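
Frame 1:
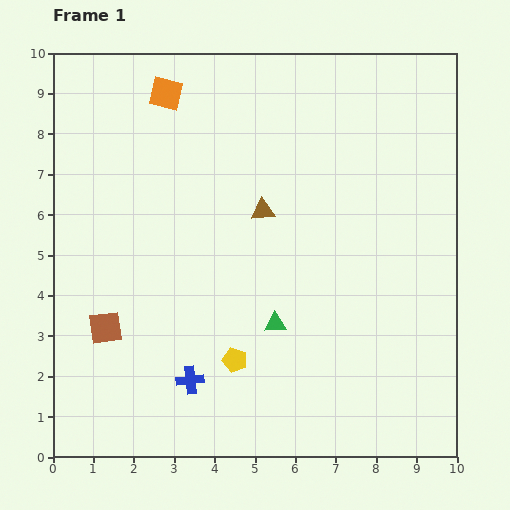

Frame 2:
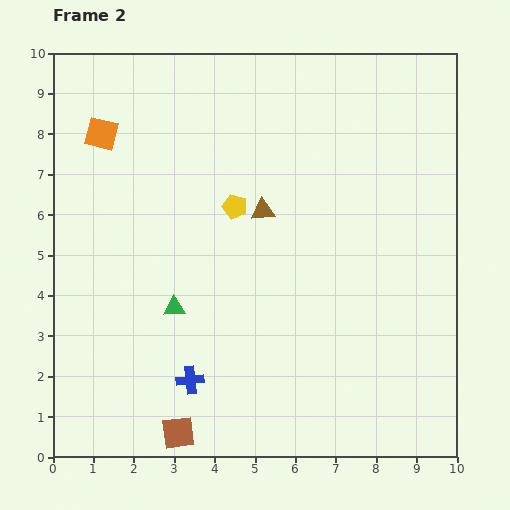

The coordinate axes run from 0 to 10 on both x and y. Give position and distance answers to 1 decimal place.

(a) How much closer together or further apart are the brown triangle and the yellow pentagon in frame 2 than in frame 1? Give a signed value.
-3.1

Distance in frame 1: 3.8. Distance in frame 2: 0.7.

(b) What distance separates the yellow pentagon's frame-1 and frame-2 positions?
3.8

The yellow pentagon moved from (4.5, 2.4) to (4.5, 6.2), a distance of √(0.0² + 3.8²) ≈ 3.8.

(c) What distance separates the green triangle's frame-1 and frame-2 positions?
2.5

The green triangle moved from (5.5, 3.3) to (3.0, 3.7), a distance of √(2.5² + 0.4²) ≈ 2.5.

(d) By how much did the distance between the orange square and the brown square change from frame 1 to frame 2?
+1.6

Distance in frame 1: 6.0. Distance in frame 2: 7.6.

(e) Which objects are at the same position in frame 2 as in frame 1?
the blue cross, the brown triangle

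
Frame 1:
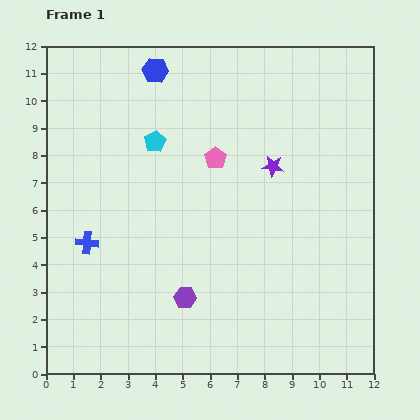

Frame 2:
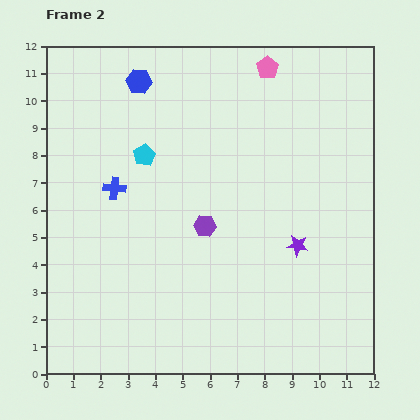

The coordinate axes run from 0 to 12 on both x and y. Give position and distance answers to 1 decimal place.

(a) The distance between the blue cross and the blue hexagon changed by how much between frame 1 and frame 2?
-2.8

Distance in frame 1: 6.8. Distance in frame 2: 4.0.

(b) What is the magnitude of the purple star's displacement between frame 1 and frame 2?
3.0

The purple star moved from (8.3, 7.6) to (9.2, 4.7), a distance of √(0.9² + 2.9²) ≈ 3.0.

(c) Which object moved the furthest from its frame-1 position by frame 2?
the pink pentagon

(moved 3.8; next 3.0)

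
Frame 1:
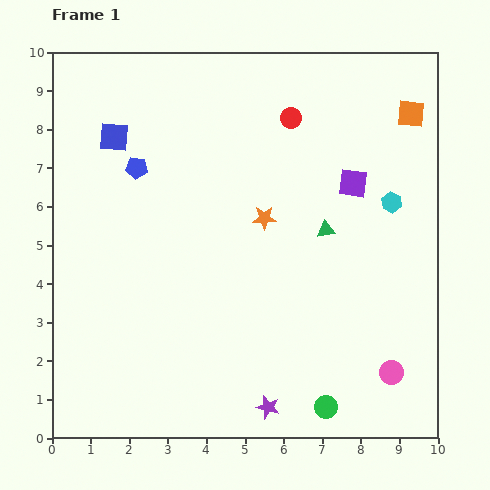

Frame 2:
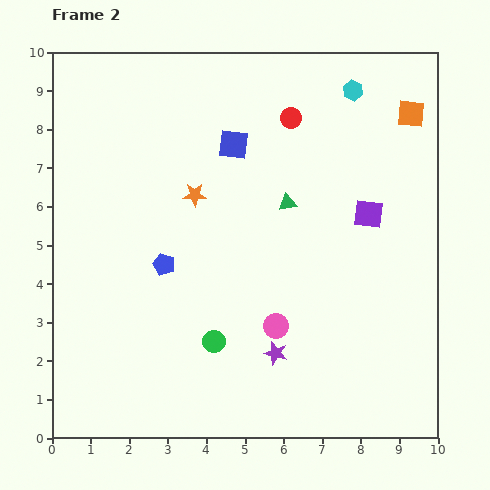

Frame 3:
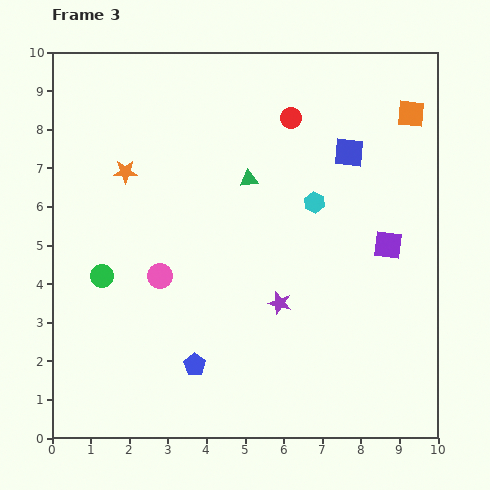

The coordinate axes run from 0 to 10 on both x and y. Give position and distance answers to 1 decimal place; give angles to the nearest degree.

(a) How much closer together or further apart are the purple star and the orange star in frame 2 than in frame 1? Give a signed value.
-0.3

Distance in frame 1: 4.9. Distance in frame 2: 4.6.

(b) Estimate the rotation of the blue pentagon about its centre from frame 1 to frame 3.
30° clockwise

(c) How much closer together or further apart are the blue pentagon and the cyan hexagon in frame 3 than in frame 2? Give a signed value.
-1.5

Distance in frame 2: 6.7. Distance in frame 3: 5.2.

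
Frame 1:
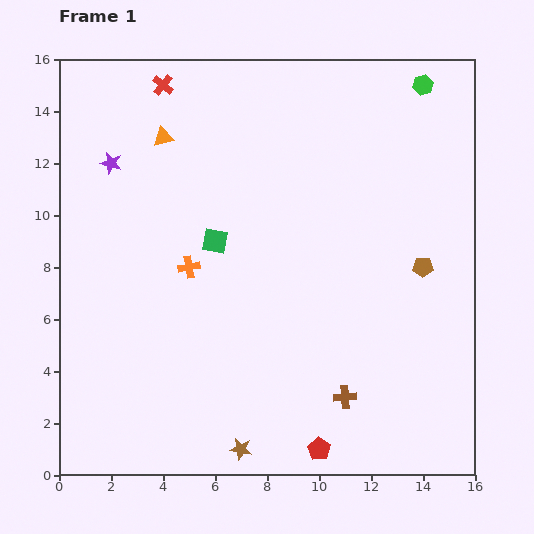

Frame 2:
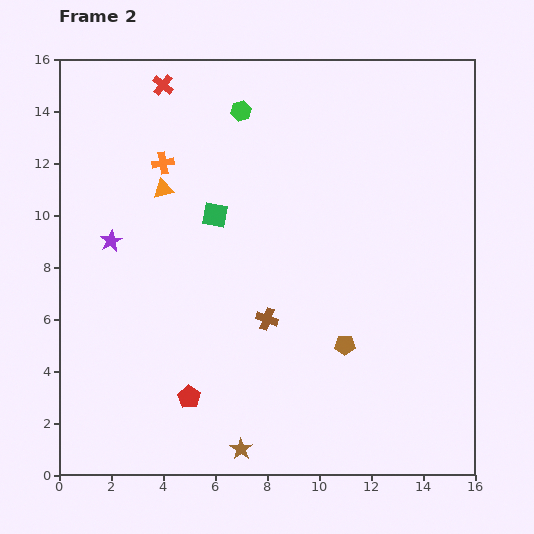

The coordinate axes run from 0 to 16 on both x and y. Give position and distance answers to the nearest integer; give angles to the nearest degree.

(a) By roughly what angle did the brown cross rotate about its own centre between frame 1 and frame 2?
24° clockwise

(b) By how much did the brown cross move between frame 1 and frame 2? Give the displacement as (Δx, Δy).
(-3, 3)

The brown cross was at (11, 3) in frame 1 and (8, 6) in frame 2.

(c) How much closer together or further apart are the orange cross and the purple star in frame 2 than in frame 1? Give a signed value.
-1

Distance in frame 1: 5. Distance in frame 2: 4.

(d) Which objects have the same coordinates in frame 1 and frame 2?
the brown star, the red cross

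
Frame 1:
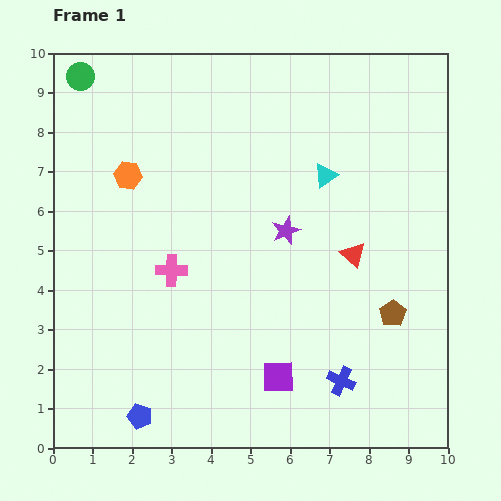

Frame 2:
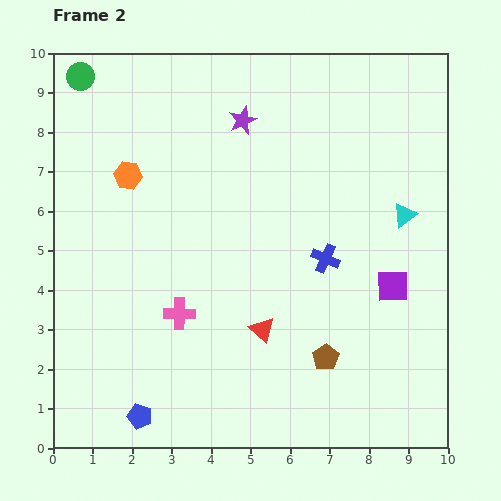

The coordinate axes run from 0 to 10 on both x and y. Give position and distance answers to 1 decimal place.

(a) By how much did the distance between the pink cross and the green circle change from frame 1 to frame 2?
+1.1

Distance in frame 1: 5.4. Distance in frame 2: 6.5.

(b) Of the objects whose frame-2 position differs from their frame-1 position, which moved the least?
the pink cross

(moved 1.1)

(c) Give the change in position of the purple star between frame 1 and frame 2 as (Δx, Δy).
(-1.1, 2.8)

The purple star was at (5.9, 5.5) in frame 1 and (4.8, 8.3) in frame 2.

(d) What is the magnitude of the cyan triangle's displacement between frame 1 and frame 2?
2.2

The cyan triangle moved from (6.9, 6.9) to (8.9, 5.9), a distance of √(2.0² + 1.0²) ≈ 2.2.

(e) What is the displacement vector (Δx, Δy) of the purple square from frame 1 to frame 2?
(2.9, 2.3)

The purple square was at (5.7, 1.8) in frame 1 and (8.6, 4.1) in frame 2.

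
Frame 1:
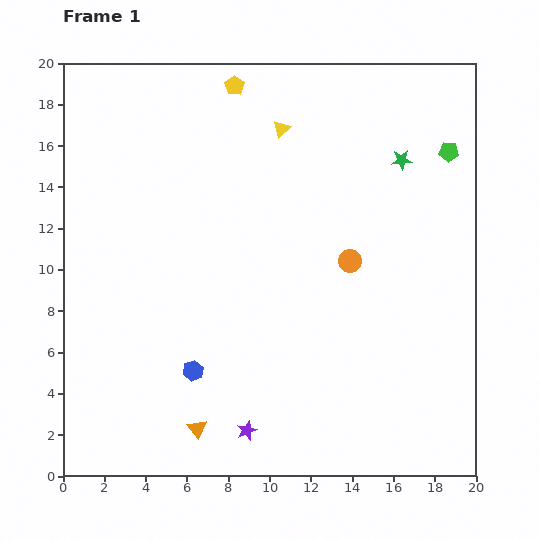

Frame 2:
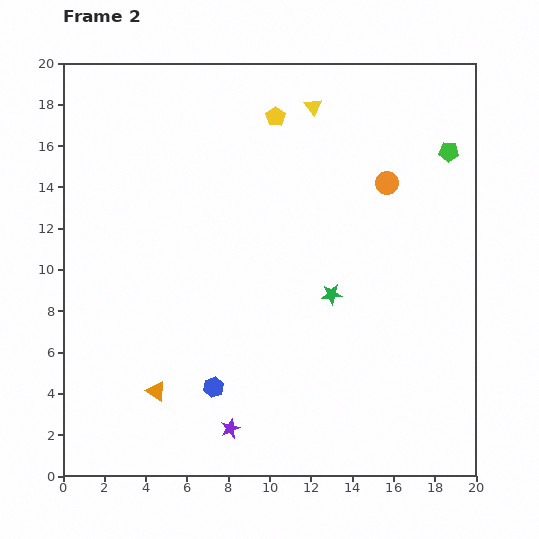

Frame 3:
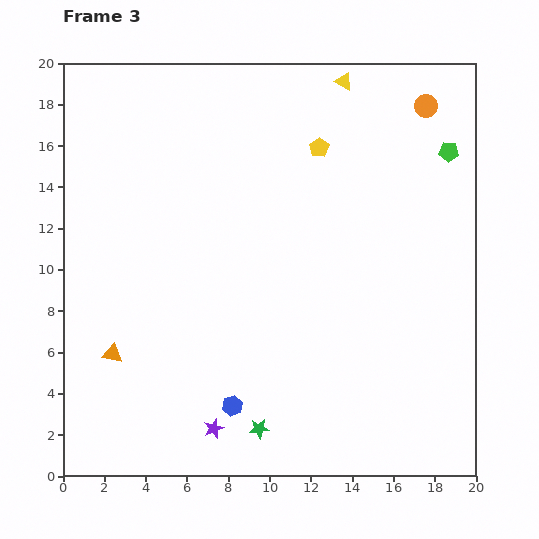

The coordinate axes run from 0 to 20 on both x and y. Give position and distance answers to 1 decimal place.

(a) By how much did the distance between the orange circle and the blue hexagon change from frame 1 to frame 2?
+3.7

Distance in frame 1: 9.3. Distance in frame 2: 13.0.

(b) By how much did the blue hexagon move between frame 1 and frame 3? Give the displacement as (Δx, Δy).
(1.9, -1.7)

The blue hexagon was at (6.3, 5.1) in frame 1 and (8.2, 3.4) in frame 3.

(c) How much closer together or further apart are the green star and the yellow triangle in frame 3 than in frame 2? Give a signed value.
+8.2

Distance in frame 2: 9.1. Distance in frame 3: 17.3.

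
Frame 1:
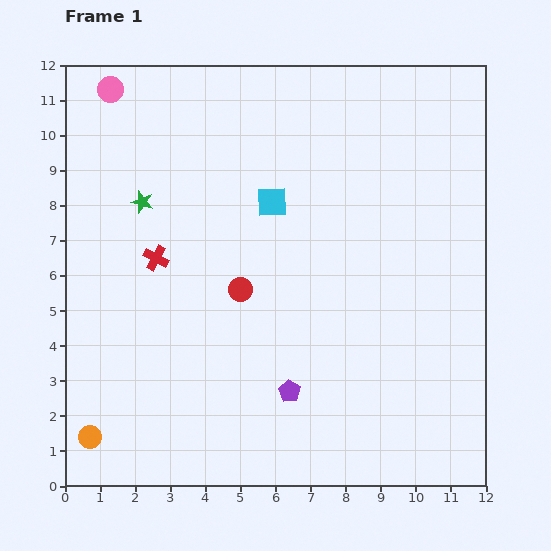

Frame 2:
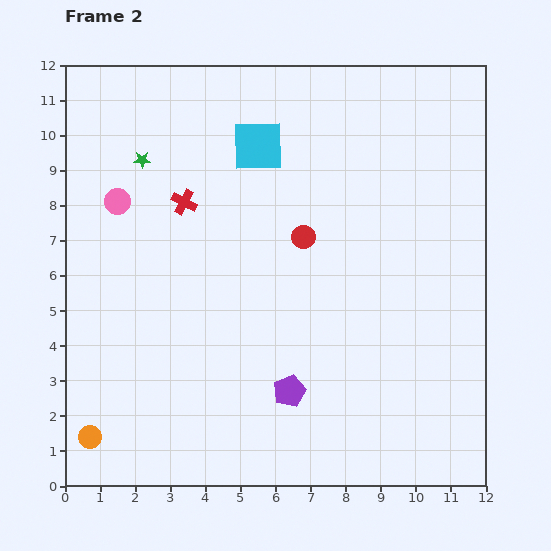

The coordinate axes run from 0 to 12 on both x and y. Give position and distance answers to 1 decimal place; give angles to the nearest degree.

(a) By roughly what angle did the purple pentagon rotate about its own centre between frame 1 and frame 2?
16° clockwise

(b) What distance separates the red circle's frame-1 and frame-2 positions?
2.3

The red circle moved from (5.0, 5.6) to (6.8, 7.1), a distance of √(1.8² + 1.5²) ≈ 2.3.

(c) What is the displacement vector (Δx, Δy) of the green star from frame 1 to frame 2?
(0.0, 1.2)

The green star was at (2.2, 8.1) in frame 1 and (2.2, 9.3) in frame 2.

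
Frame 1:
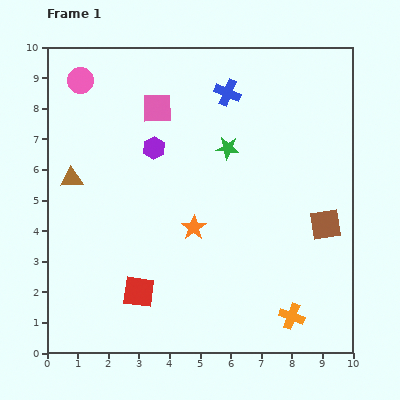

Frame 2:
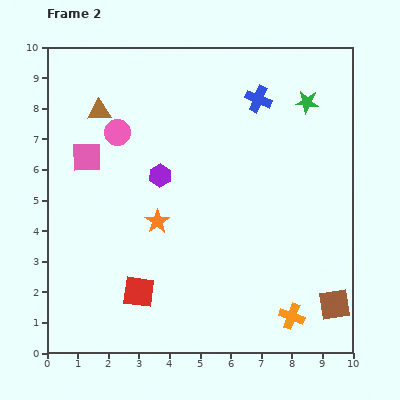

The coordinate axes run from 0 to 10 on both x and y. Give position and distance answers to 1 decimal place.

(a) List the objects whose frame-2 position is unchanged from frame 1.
the red square, the orange cross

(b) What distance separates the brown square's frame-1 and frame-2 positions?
2.6

The brown square moved from (9.1, 4.2) to (9.4, 1.6), a distance of √(0.3² + 2.6²) ≈ 2.6.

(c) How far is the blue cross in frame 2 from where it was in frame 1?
1.0

The blue cross moved from (5.9, 8.5) to (6.9, 8.3), a distance of √(1.0² + 0.2²) ≈ 1.0.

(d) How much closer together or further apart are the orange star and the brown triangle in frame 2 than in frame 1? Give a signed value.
-0.2

Distance in frame 1: 4.3. Distance in frame 2: 4.1.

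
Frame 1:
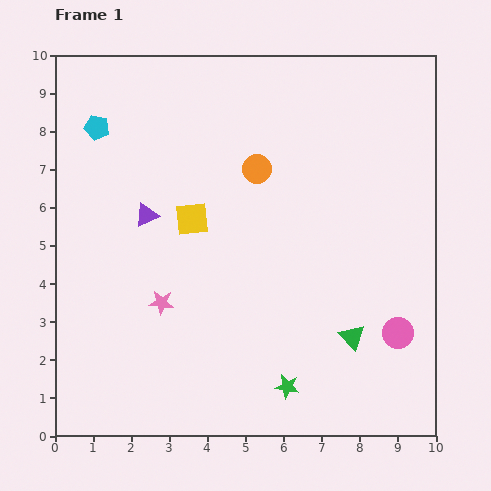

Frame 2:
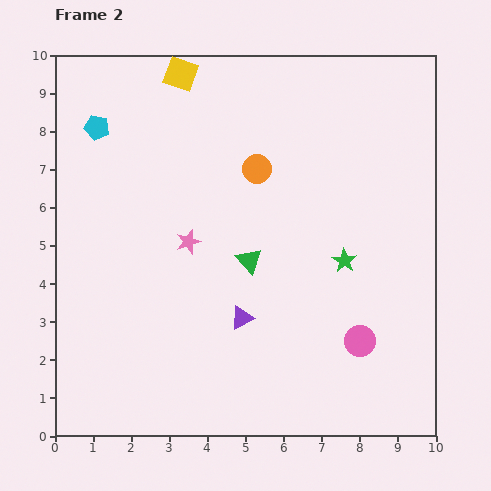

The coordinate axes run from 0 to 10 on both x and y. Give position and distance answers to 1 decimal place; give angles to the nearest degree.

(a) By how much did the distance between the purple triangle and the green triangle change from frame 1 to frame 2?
-4.8

Distance in frame 1: 6.3. Distance in frame 2: 1.5.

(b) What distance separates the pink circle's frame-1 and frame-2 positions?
1.0

The pink circle moved from (9.0, 2.7) to (8.0, 2.5), a distance of √(1.0² + 0.2²) ≈ 1.0.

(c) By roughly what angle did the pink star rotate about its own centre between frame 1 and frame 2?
24° counter-clockwise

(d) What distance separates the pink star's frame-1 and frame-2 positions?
1.7

The pink star moved from (2.8, 3.5) to (3.5, 5.1), a distance of √(0.7² + 1.6²) ≈ 1.7.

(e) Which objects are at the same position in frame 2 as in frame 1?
the orange circle, the cyan pentagon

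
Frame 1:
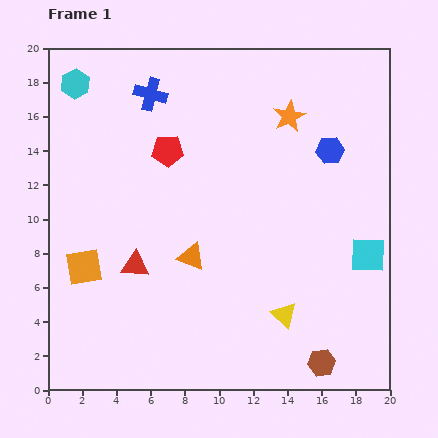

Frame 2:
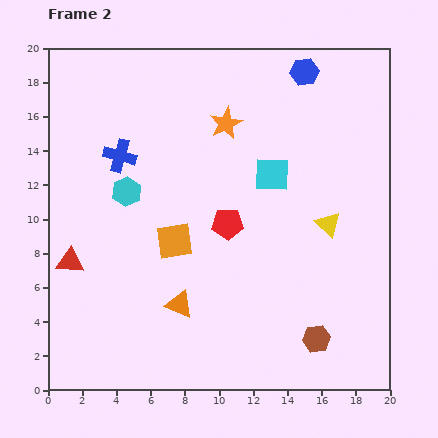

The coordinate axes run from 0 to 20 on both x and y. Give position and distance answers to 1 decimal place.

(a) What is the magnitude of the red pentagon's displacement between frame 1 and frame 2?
5.5

The red pentagon moved from (7.0, 14.0) to (10.5, 9.7), a distance of √(3.5² + 4.3²) ≈ 5.5.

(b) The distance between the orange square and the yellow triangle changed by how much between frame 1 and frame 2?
-2.9

Distance in frame 1: 12.0. Distance in frame 2: 9.1.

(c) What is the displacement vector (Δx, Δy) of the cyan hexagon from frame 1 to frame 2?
(3.0, -6.3)

The cyan hexagon was at (1.6, 17.9) in frame 1 and (4.6, 11.6) in frame 2.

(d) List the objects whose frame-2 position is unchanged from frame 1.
none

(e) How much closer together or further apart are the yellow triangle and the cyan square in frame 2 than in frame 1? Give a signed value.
-1.6

Distance in frame 1: 6.0. Distance in frame 2: 4.4.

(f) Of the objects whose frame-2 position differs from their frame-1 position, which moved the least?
the brown hexagon

(moved 1.4)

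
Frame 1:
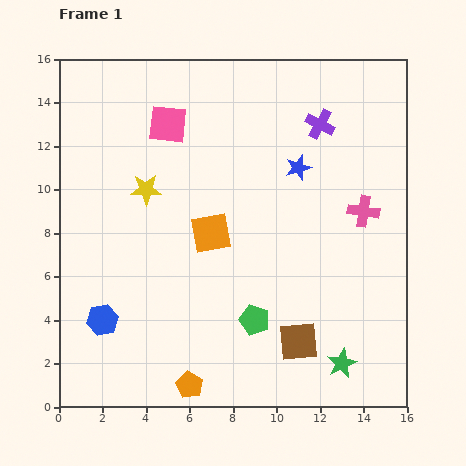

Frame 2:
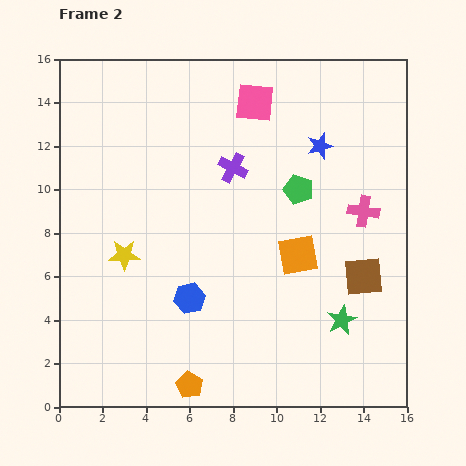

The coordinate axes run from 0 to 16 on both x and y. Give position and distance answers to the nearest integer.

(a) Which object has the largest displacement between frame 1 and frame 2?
the green pentagon

(moved 6; next 4)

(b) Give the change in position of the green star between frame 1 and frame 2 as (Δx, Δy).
(0, 2)

The green star was at (13, 2) in frame 1 and (13, 4) in frame 2.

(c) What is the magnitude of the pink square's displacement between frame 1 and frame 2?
4

The pink square moved from (5, 13) to (9, 14), a distance of √(4² + 1²) ≈ 4.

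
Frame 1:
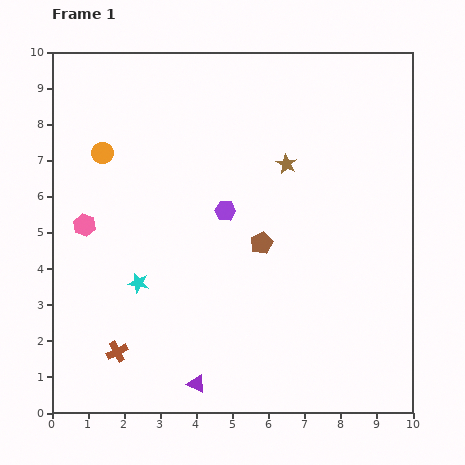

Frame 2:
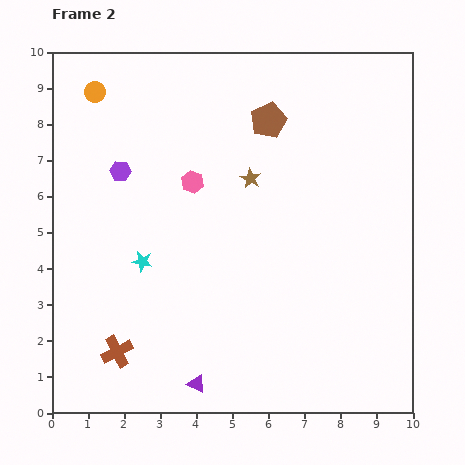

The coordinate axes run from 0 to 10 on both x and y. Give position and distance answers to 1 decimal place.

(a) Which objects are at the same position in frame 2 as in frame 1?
the brown cross, the purple triangle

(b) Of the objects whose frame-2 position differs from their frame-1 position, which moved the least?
the cyan star

(moved 0.6)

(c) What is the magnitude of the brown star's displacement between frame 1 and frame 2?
1.1

The brown star moved from (6.5, 6.9) to (5.5, 6.5), a distance of √(1.0² + 0.4²) ≈ 1.1.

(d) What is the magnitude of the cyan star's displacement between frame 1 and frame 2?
0.6

The cyan star moved from (2.4, 3.6) to (2.5, 4.2), a distance of √(0.1² + 0.6²) ≈ 0.6.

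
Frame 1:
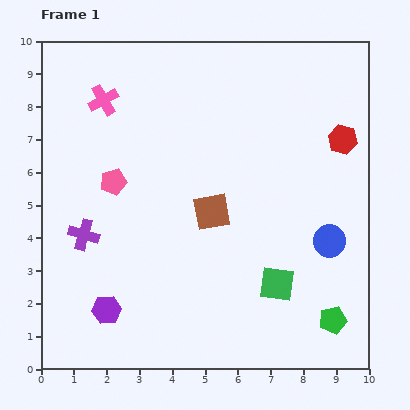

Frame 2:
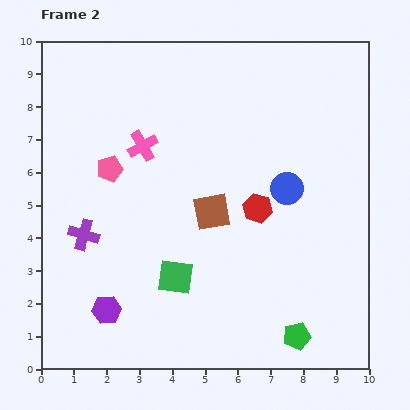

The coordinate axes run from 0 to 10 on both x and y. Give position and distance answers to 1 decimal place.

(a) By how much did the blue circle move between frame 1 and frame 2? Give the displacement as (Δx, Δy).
(-1.3, 1.6)

The blue circle was at (8.8, 3.9) in frame 1 and (7.5, 5.5) in frame 2.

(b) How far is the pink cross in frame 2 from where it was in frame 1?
1.8

The pink cross moved from (1.9, 8.2) to (3.1, 6.8), a distance of √(1.2² + 1.4²) ≈ 1.8.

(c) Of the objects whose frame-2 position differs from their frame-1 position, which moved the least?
the pink pentagon

(moved 0.4)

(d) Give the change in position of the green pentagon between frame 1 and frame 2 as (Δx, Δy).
(-1.1, -0.5)

The green pentagon was at (8.9, 1.5) in frame 1 and (7.8, 1.0) in frame 2.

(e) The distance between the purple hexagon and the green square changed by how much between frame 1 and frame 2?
-3.0

Distance in frame 1: 5.3. Distance in frame 2: 2.3.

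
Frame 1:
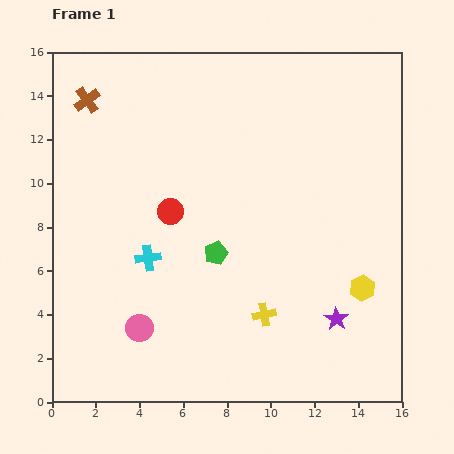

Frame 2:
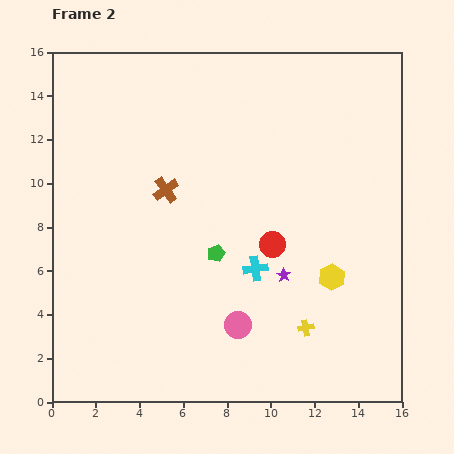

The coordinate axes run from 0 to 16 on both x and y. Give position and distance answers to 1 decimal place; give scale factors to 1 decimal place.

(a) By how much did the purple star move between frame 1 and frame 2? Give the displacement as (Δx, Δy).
(-2.4, 2.0)

The purple star was at (13.0, 3.8) in frame 1 and (10.6, 5.8) in frame 2.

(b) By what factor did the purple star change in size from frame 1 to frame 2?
0.6×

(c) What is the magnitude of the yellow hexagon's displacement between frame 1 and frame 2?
1.5

The yellow hexagon moved from (14.2, 5.2) to (12.8, 5.7), a distance of √(1.4² + 0.5²) ≈ 1.5.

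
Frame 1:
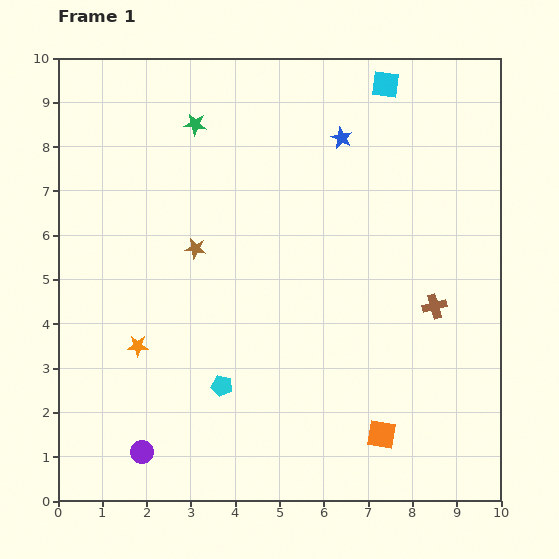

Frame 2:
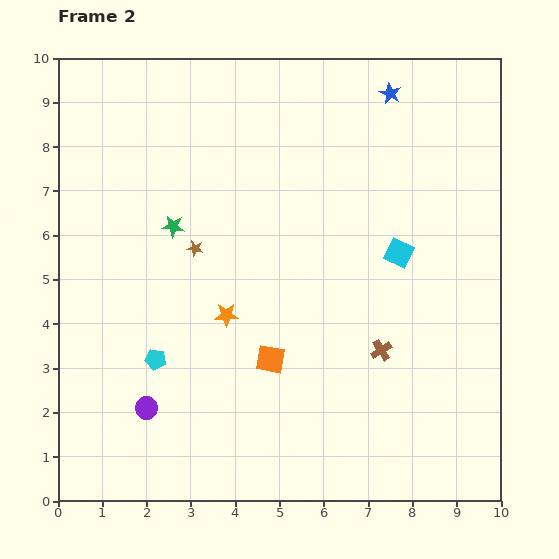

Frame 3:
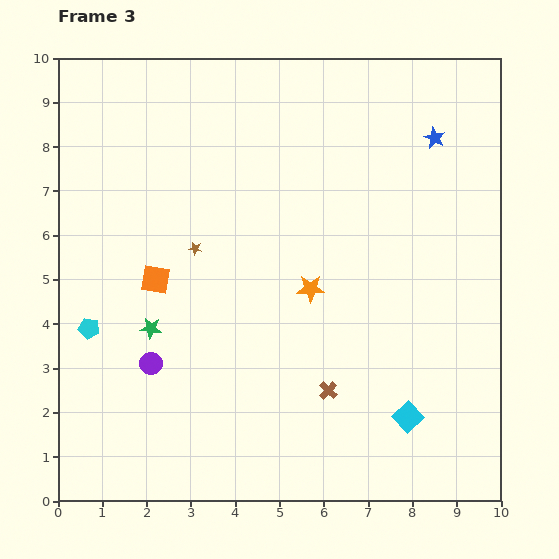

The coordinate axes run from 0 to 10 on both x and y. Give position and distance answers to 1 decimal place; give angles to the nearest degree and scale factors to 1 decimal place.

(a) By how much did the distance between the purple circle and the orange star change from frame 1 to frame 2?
+0.4

Distance in frame 1: 2.4. Distance in frame 2: 2.8.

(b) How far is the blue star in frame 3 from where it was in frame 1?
2.1

The blue star moved from (6.4, 8.2) to (8.5, 8.2), a distance of √(2.1² + 0.0²) ≈ 2.1.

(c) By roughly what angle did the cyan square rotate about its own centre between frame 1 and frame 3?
39° clockwise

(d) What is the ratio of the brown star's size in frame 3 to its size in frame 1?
0.6×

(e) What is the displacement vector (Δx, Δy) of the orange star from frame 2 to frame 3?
(1.9, 0.6)

The orange star was at (3.8, 4.2) in frame 2 and (5.7, 4.8) in frame 3.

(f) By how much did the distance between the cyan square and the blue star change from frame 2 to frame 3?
+2.7

Distance in frame 2: 3.6. Distance in frame 3: 6.3.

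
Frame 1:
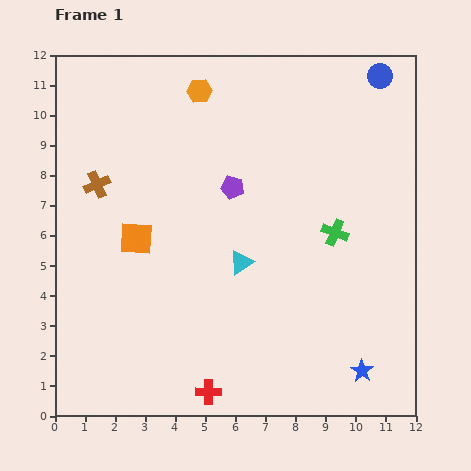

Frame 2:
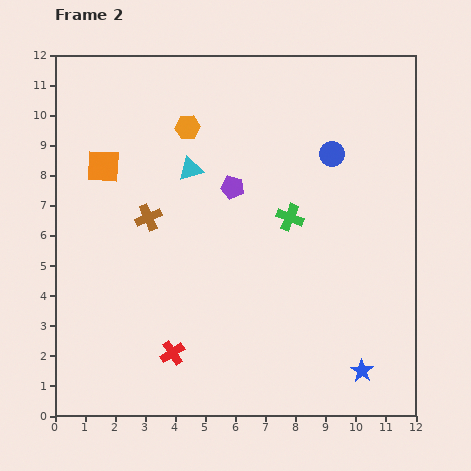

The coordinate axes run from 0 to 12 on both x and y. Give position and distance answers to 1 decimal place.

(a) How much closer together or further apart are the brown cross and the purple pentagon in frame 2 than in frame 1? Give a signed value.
-1.5

Distance in frame 1: 4.5. Distance in frame 2: 3.0.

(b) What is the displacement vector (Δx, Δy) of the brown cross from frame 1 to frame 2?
(1.7, -1.1)

The brown cross was at (1.4, 7.7) in frame 1 and (3.1, 6.6) in frame 2.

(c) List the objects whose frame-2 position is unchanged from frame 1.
the blue star, the purple pentagon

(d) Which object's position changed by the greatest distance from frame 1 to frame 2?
the cyan triangle

(moved 3.5; next 3.1)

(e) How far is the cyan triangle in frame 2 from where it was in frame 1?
3.5

The cyan triangle moved from (6.2, 5.1) to (4.5, 8.2), a distance of √(1.7² + 3.1²) ≈ 3.5.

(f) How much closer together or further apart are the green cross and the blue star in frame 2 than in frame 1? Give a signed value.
+0.9

Distance in frame 1: 4.7. Distance in frame 2: 5.6.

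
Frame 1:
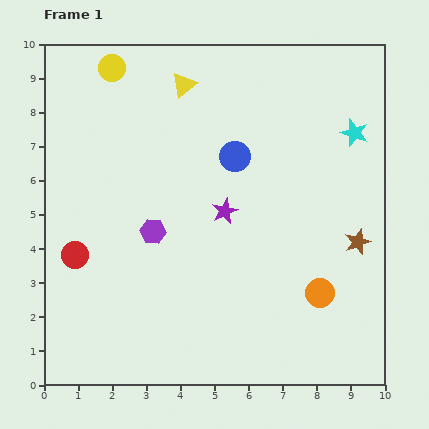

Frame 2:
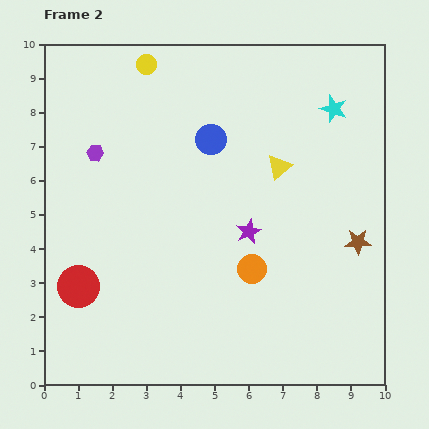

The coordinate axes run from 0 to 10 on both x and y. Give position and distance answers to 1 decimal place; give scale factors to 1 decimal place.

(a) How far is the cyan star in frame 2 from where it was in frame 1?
0.9

The cyan star moved from (9.1, 7.4) to (8.5, 8.1), a distance of √(0.6² + 0.7²) ≈ 0.9.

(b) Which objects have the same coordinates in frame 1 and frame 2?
the brown star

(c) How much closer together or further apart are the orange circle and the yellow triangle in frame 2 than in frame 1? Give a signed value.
-4.2

Distance in frame 1: 7.3. Distance in frame 2: 3.1.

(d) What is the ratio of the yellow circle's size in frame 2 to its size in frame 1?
0.8×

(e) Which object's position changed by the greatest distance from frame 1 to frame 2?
the yellow triangle

(moved 3.7; next 2.9)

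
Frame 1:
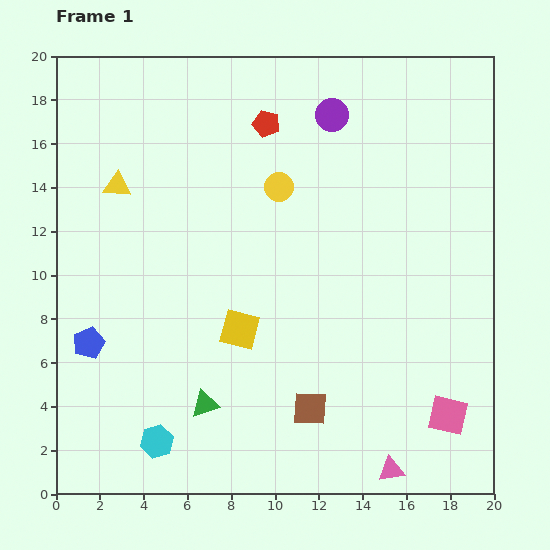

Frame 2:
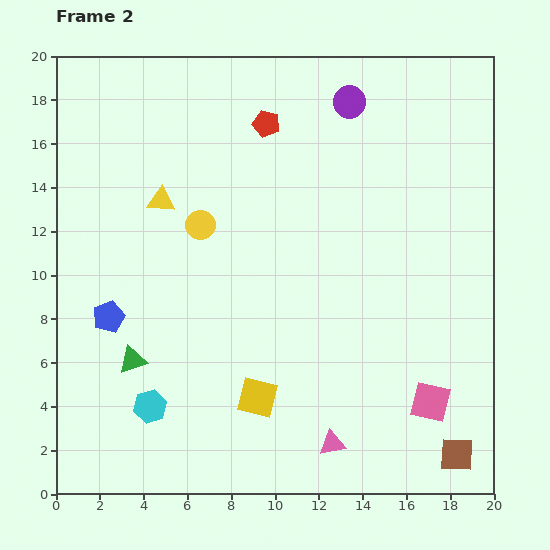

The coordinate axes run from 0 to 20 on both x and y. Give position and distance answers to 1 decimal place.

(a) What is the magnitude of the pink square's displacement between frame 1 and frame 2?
1.0

The pink square moved from (17.9, 3.6) to (17.1, 4.2), a distance of √(0.8² + 0.6²) ≈ 1.0.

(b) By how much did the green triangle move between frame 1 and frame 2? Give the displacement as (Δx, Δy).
(-3.3, 2.0)

The green triangle was at (6.8, 4.1) in frame 1 and (3.5, 6.1) in frame 2.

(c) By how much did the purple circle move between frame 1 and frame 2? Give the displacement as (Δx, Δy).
(0.8, 0.6)

The purple circle was at (12.6, 17.3) in frame 1 and (13.4, 17.9) in frame 2.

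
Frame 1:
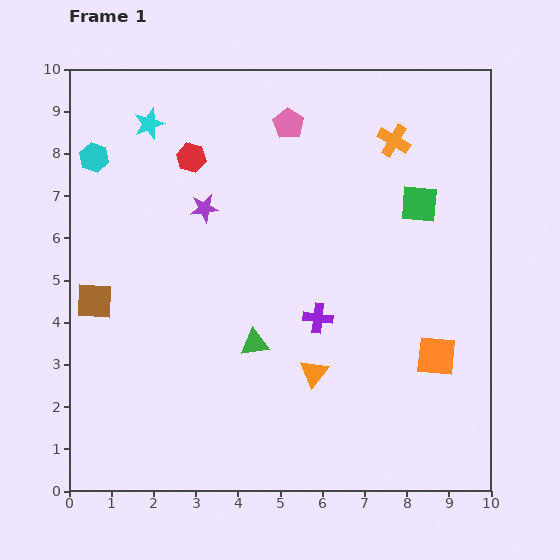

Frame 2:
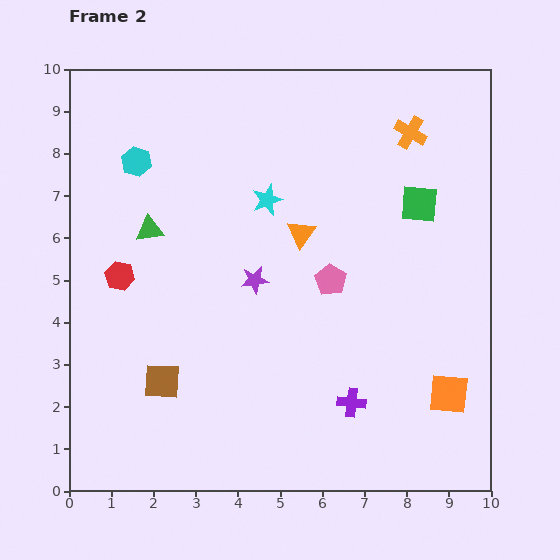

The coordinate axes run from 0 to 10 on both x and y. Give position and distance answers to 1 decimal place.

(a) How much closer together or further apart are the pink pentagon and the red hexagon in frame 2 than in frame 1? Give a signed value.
+2.6

Distance in frame 1: 2.4. Distance in frame 2: 5.0.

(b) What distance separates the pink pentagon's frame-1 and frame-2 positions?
3.8

The pink pentagon moved from (5.2, 8.7) to (6.2, 5.0), a distance of √(1.0² + 3.7²) ≈ 3.8.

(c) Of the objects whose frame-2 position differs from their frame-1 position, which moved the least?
the orange cross

(moved 0.4)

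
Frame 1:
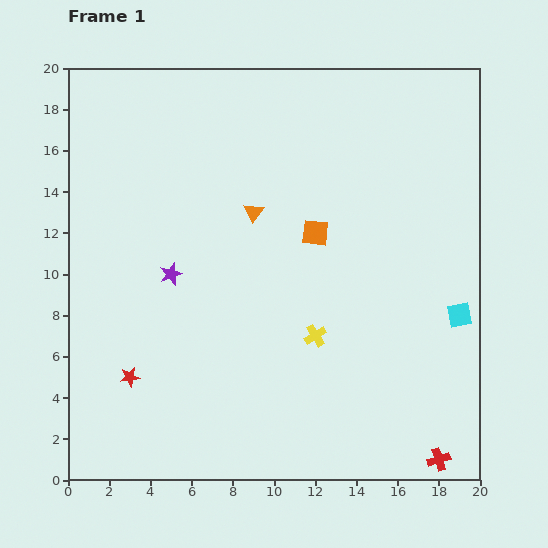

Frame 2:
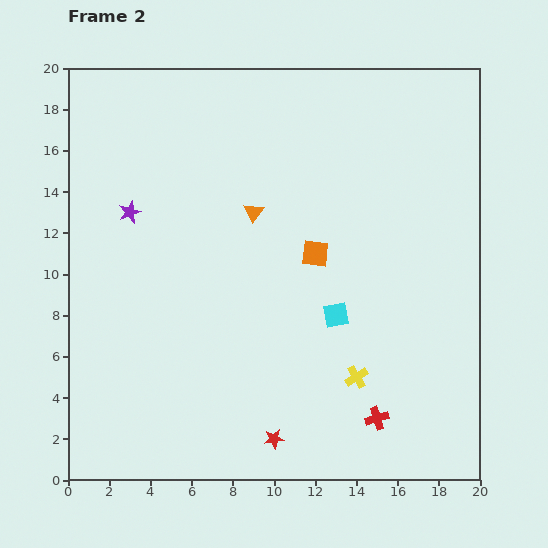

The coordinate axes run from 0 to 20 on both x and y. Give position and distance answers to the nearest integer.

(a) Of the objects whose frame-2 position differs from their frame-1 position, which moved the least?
the orange square

(moved 1)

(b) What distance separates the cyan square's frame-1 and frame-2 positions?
6

The cyan square moved from (19, 8) to (13, 8), a distance of √(6² + 0²) ≈ 6.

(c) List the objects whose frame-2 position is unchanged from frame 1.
the orange triangle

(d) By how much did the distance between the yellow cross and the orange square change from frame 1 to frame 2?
+1

Distance in frame 1: 5. Distance in frame 2: 6.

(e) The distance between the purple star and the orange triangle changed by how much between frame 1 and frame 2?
+1

Distance in frame 1: 5. Distance in frame 2: 6.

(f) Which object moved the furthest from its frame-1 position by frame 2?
the red star

(moved 8; next 6)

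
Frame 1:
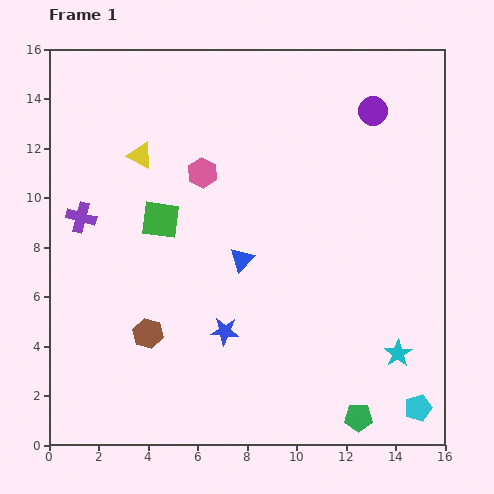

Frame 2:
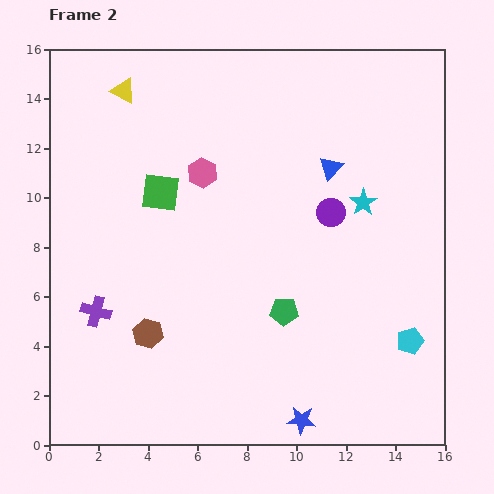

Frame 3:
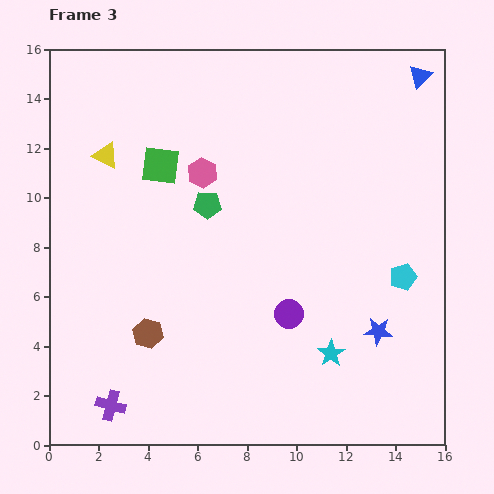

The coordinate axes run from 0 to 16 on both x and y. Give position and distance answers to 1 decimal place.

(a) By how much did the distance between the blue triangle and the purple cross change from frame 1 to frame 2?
+4.4

Distance in frame 1: 6.7. Distance in frame 2: 11.1.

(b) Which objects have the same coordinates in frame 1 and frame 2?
the pink hexagon, the brown hexagon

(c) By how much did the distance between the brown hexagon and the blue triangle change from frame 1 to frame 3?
+10.3

Distance in frame 1: 4.8. Distance in frame 3: 15.1.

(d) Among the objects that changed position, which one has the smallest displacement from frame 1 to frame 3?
the yellow triangle

(moved 1.4)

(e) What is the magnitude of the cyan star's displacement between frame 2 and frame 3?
6.2

The cyan star moved from (12.7, 9.8) to (11.4, 3.7), a distance of √(1.3² + 6.1²) ≈ 6.2.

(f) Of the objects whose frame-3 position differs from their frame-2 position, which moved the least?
the green square

(moved 1.1)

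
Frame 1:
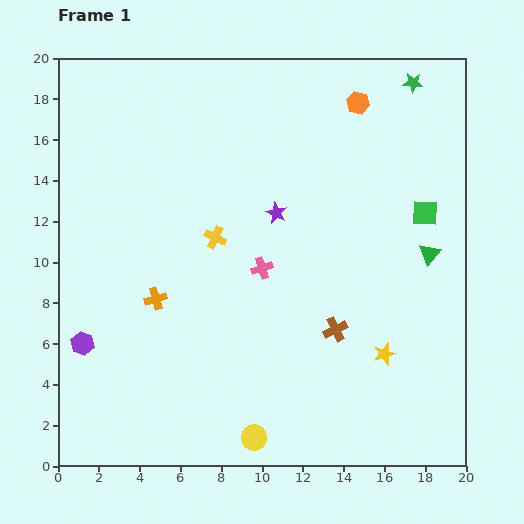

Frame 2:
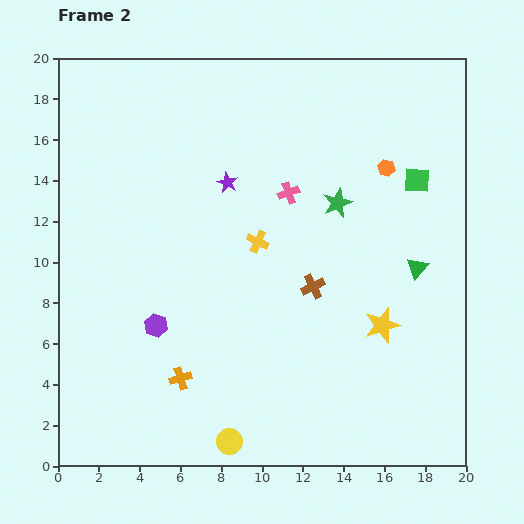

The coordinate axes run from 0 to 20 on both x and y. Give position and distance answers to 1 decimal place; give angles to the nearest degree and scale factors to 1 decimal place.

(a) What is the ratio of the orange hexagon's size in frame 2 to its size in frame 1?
0.8×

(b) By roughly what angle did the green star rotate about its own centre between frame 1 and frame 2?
28° counter-clockwise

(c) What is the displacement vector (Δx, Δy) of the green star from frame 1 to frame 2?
(-3.7, -5.9)

The green star was at (17.4, 18.8) in frame 1 and (13.7, 12.9) in frame 2.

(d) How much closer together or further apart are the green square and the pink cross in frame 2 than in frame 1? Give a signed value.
-2.1

Distance in frame 1: 8.4. Distance in frame 2: 6.3.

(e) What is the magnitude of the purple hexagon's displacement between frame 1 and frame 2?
3.7

The purple hexagon moved from (1.2, 6.0) to (4.8, 6.9), a distance of √(3.6² + 0.9²) ≈ 3.7.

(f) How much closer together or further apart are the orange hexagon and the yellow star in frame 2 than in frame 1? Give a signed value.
-4.7

Distance in frame 1: 12.4. Distance in frame 2: 7.7.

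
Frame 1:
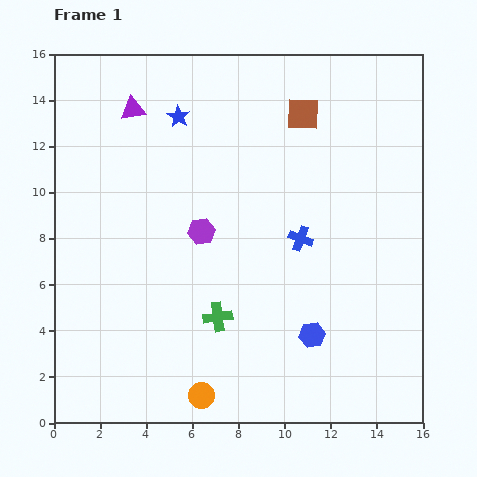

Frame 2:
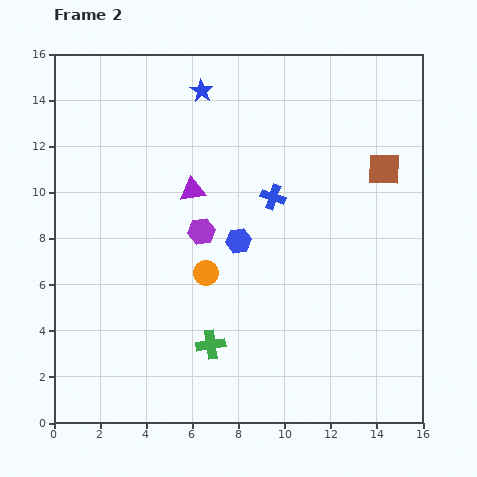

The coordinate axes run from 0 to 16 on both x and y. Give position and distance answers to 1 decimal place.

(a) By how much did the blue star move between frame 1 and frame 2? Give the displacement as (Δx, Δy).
(1.0, 1.1)

The blue star was at (5.4, 13.3) in frame 1 and (6.4, 14.4) in frame 2.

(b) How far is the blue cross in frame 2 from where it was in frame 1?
2.2

The blue cross moved from (10.7, 8.0) to (9.5, 9.8), a distance of √(1.2² + 1.8²) ≈ 2.2.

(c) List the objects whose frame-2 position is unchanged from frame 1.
the purple hexagon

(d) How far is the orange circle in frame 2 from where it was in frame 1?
5.3

The orange circle moved from (6.4, 1.2) to (6.6, 6.5), a distance of √(0.2² + 5.3²) ≈ 5.3.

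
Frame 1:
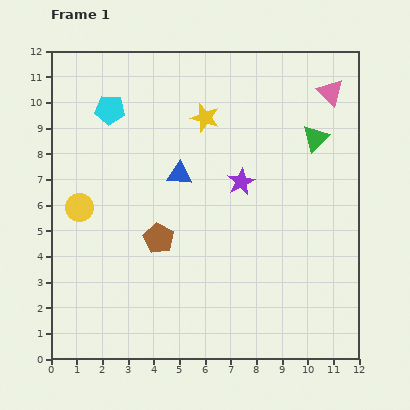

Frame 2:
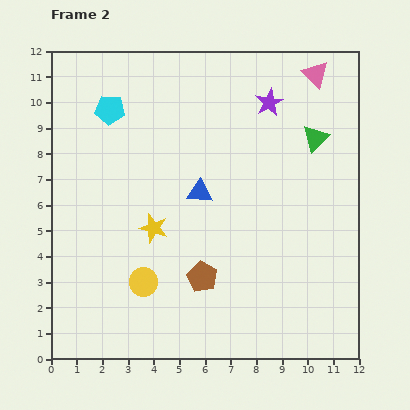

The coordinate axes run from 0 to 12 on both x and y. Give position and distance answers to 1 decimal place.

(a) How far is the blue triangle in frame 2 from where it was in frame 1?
1.1

The blue triangle moved from (5.0, 7.2) to (5.8, 6.5), a distance of √(0.8² + 0.7²) ≈ 1.1.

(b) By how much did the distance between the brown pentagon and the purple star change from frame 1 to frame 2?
+3.4

Distance in frame 1: 3.9. Distance in frame 2: 7.3.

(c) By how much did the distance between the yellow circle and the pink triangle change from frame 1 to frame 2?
-0.3

Distance in frame 1: 10.8. Distance in frame 2: 10.5.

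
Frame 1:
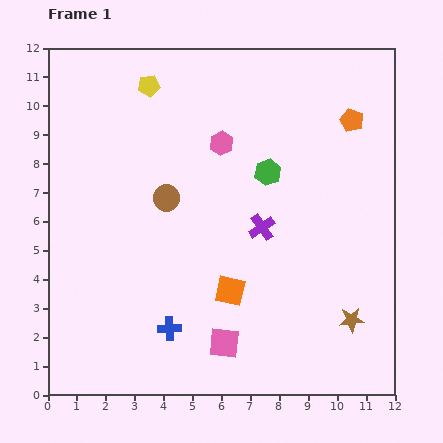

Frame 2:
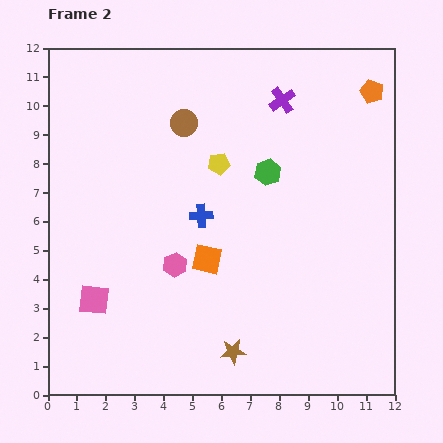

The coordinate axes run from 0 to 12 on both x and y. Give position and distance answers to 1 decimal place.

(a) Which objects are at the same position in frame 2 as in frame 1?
the green hexagon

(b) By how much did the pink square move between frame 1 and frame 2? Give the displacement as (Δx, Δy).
(-4.5, 1.5)

The pink square was at (6.1, 1.8) in frame 1 and (1.6, 3.3) in frame 2.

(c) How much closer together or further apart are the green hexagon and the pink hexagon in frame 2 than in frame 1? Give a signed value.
+2.6

Distance in frame 1: 1.9. Distance in frame 2: 4.5.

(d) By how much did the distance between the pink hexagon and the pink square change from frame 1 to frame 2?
-3.9

Distance in frame 1: 6.9. Distance in frame 2: 3.0.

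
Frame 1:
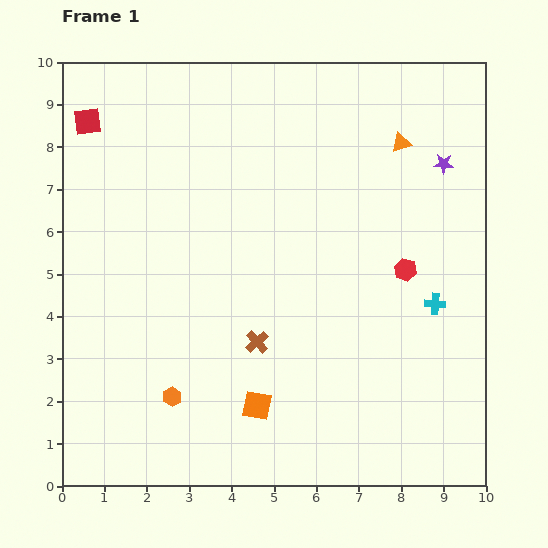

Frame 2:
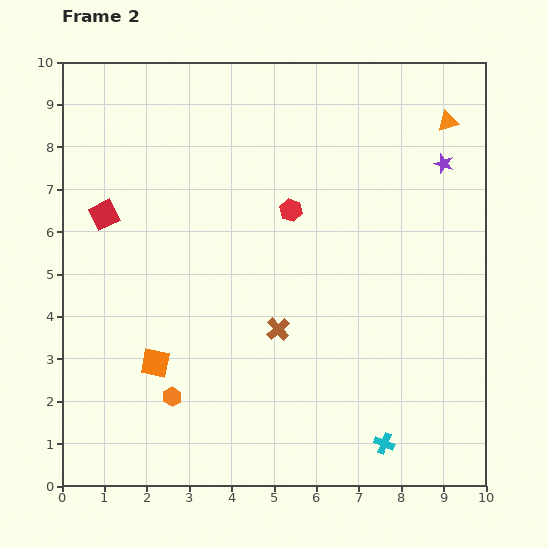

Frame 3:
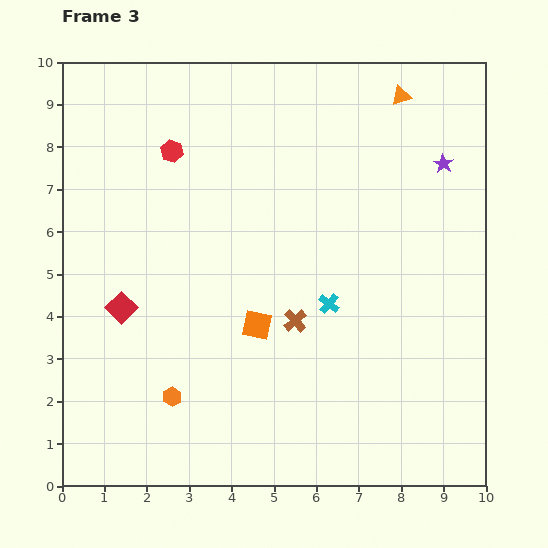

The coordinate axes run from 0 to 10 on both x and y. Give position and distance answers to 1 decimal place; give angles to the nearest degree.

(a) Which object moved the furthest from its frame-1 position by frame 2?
the cyan cross

(moved 3.5; next 3.0)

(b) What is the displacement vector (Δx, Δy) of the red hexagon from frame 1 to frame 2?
(-2.7, 1.4)

The red hexagon was at (8.1, 5.1) in frame 1 and (5.4, 6.5) in frame 2.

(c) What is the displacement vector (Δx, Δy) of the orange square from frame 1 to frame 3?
(0.0, 1.9)

The orange square was at (4.6, 1.9) in frame 1 and (4.6, 3.8) in frame 3.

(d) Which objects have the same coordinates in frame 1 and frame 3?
the orange hexagon, the purple star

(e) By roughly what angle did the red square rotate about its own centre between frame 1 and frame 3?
38° counter-clockwise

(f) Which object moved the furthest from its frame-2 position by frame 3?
the cyan cross

(moved 3.5; next 3.1)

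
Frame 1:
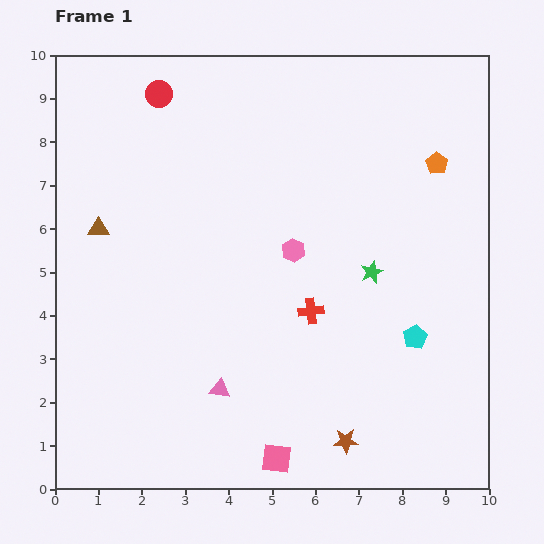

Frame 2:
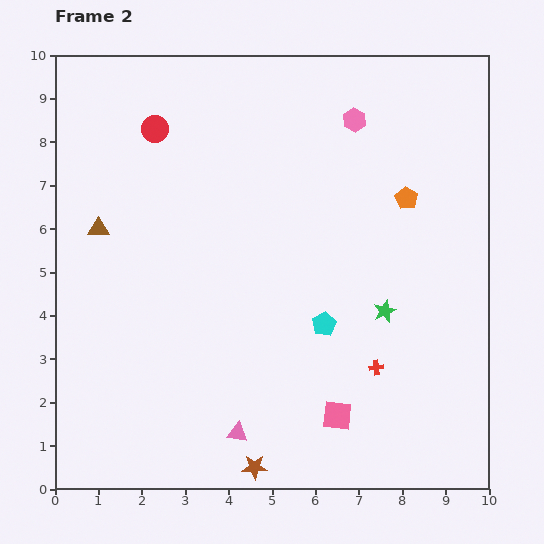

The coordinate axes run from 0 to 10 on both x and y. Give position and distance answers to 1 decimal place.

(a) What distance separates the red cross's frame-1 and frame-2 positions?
2.0

The red cross moved from (5.9, 4.1) to (7.4, 2.8), a distance of √(1.5² + 1.3²) ≈ 2.0.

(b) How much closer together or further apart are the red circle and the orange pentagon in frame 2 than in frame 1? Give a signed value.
-0.6

Distance in frame 1: 6.6. Distance in frame 2: 6.0.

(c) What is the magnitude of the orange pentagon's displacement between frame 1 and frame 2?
1.1

The orange pentagon moved from (8.8, 7.5) to (8.1, 6.7), a distance of √(0.7² + 0.8²) ≈ 1.1.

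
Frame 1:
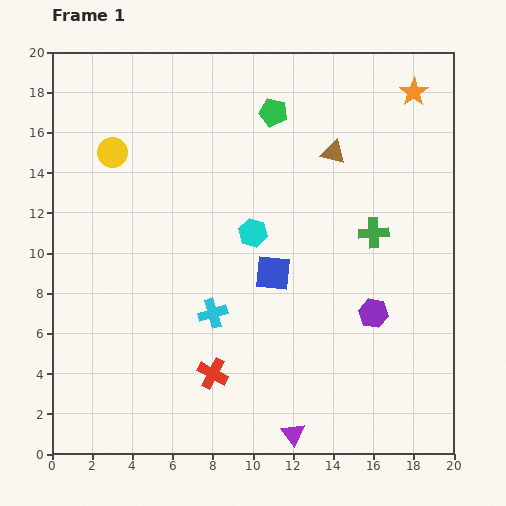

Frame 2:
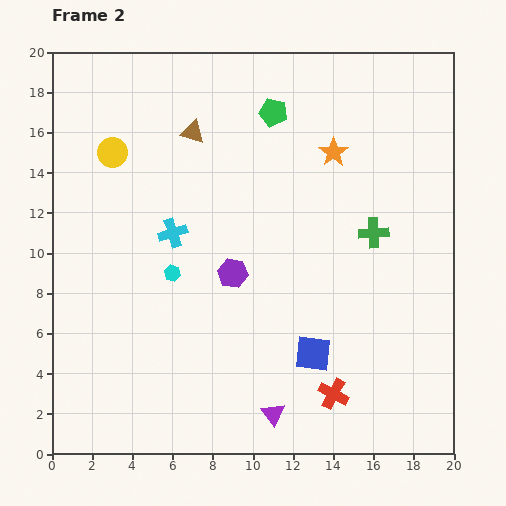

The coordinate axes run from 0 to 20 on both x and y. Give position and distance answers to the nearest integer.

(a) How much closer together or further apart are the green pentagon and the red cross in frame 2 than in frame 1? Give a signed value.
+1

Distance in frame 1: 13. Distance in frame 2: 14.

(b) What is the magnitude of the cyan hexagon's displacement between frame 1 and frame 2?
4

The cyan hexagon moved from (10, 11) to (6, 9), a distance of √(4² + 2²) ≈ 4.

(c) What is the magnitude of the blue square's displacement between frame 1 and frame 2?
4

The blue square moved from (11, 9) to (13, 5), a distance of √(2² + 4²) ≈ 4.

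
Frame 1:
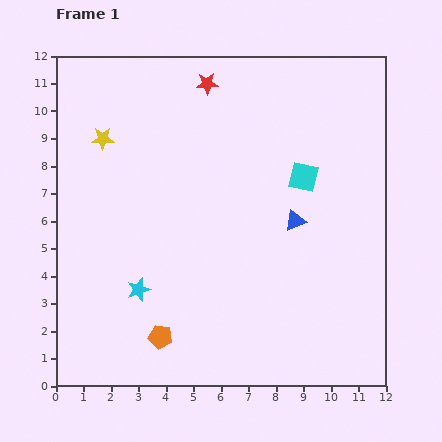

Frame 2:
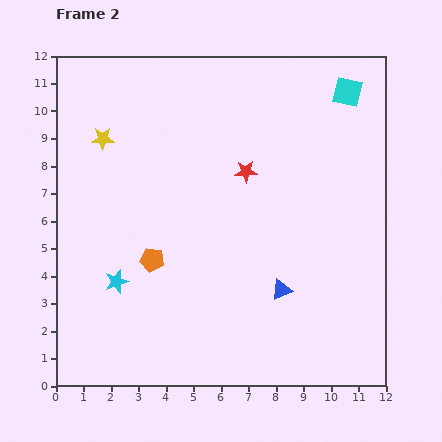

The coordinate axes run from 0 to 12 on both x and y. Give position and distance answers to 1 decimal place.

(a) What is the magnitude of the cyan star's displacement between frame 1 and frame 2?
0.9

The cyan star moved from (3.0, 3.5) to (2.2, 3.8), a distance of √(0.8² + 0.3²) ≈ 0.9.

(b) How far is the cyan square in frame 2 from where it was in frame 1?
3.5

The cyan square moved from (9.0, 7.6) to (10.6, 10.7), a distance of √(1.6² + 3.1²) ≈ 3.5.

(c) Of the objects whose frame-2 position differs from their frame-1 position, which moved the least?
the cyan star

(moved 0.9)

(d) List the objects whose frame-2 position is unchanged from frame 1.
the yellow star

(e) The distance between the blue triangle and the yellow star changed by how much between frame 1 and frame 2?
+0.9

Distance in frame 1: 7.6. Distance in frame 2: 8.5.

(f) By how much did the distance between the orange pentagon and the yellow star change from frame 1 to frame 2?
-2.7

Distance in frame 1: 7.5. Distance in frame 2: 4.8.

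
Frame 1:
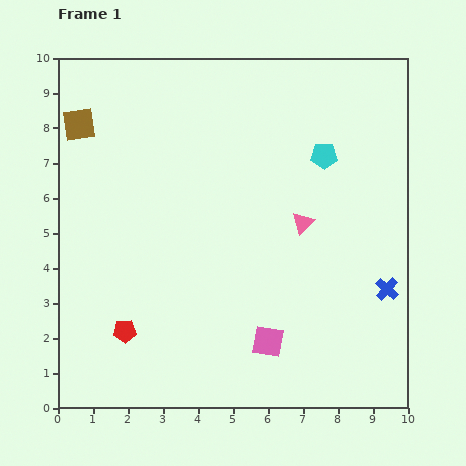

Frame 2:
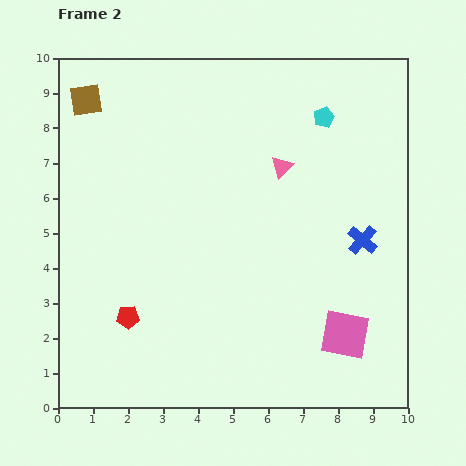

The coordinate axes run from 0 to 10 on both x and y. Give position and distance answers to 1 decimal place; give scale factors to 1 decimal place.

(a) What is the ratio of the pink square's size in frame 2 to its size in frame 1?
1.5×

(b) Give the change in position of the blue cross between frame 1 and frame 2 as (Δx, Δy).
(-0.7, 1.4)

The blue cross was at (9.4, 3.4) in frame 1 and (8.7, 4.8) in frame 2.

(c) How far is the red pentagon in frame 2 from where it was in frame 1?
0.4

The red pentagon moved from (1.9, 2.2) to (2.0, 2.6), a distance of √(0.1² + 0.4²) ≈ 0.4.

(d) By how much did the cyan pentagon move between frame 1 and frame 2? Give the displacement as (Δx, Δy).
(0.0, 1.1)

The cyan pentagon was at (7.6, 7.2) in frame 1 and (7.6, 8.3) in frame 2.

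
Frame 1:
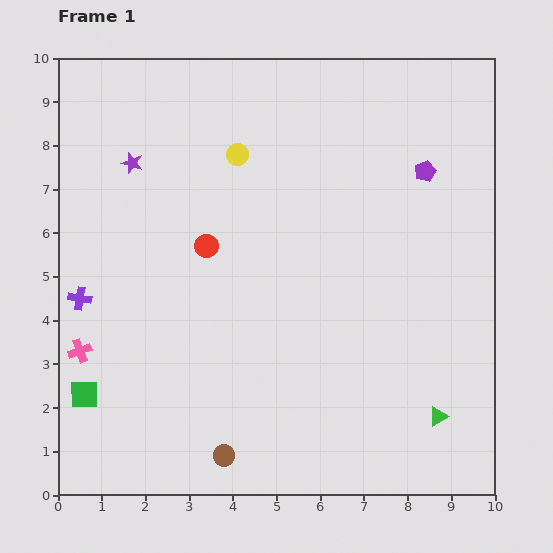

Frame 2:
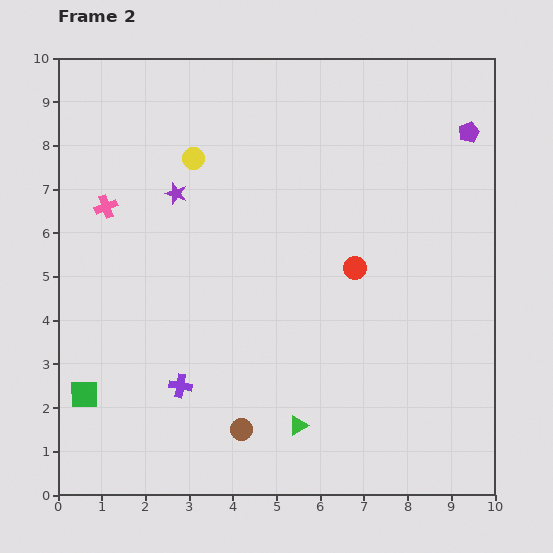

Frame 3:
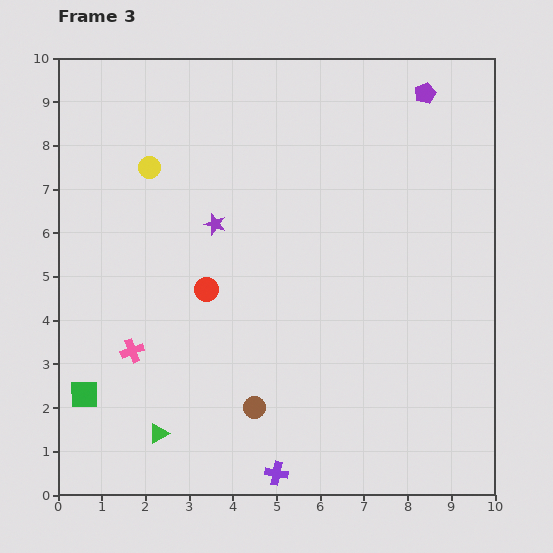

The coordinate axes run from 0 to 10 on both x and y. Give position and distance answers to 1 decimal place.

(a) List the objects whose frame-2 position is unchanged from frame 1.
the green square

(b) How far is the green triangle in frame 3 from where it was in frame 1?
6.4

The green triangle moved from (8.7, 1.8) to (2.3, 1.4), a distance of √(6.4² + 0.4²) ≈ 6.4.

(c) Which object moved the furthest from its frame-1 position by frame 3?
the green triangle

(moved 6.4; next 6.0)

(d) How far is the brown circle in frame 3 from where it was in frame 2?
0.6

The brown circle moved from (4.2, 1.5) to (4.5, 2.0), a distance of √(0.3² + 0.5²) ≈ 0.6.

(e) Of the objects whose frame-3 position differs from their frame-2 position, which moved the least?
the brown circle

(moved 0.6)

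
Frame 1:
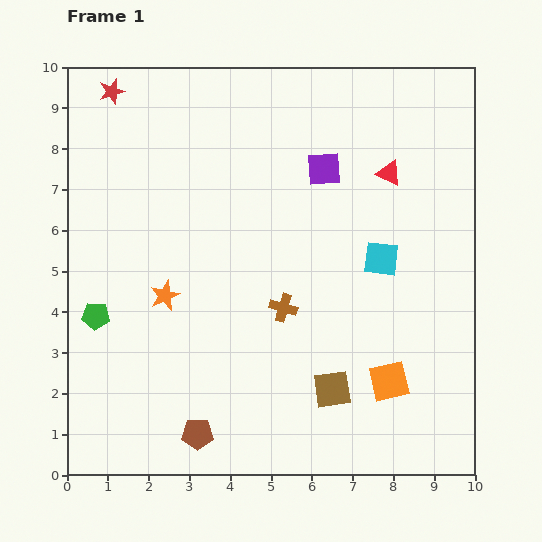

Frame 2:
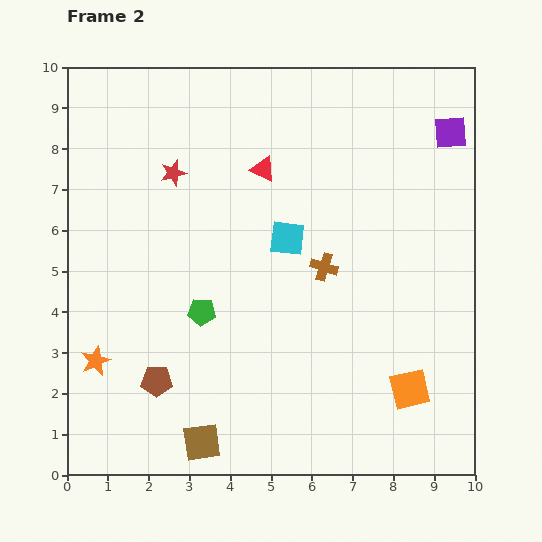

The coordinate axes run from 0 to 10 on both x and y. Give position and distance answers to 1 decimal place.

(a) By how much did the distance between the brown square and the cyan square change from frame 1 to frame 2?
+2.0

Distance in frame 1: 3.4. Distance in frame 2: 5.4.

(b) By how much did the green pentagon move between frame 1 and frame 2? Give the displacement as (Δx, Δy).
(2.6, 0.1)

The green pentagon was at (0.7, 3.9) in frame 1 and (3.3, 4.0) in frame 2.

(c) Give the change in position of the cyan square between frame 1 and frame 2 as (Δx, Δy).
(-2.3, 0.5)

The cyan square was at (7.7, 5.3) in frame 1 and (5.4, 5.8) in frame 2.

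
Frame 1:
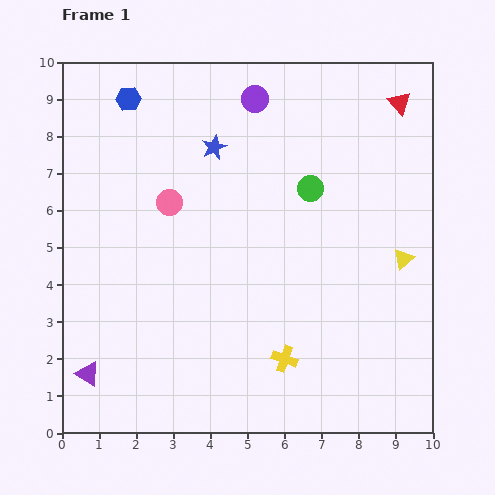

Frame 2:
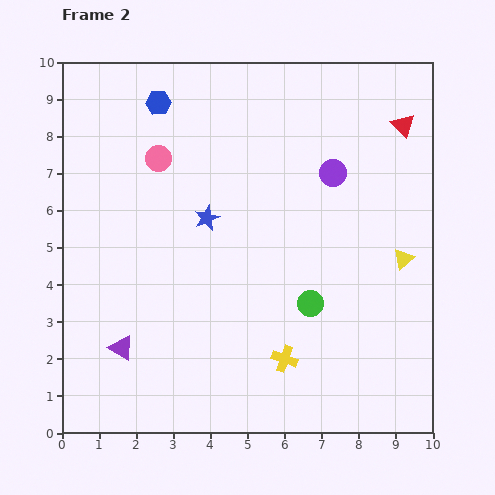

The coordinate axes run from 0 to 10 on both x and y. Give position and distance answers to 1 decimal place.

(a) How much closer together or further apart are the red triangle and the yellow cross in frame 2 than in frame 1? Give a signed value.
-0.5

Distance in frame 1: 7.6. Distance in frame 2: 7.1.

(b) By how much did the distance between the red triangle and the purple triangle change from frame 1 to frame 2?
-1.4

Distance in frame 1: 11.1. Distance in frame 2: 9.7.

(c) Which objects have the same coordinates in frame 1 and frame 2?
the yellow cross, the yellow triangle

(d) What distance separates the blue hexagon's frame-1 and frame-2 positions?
0.8

The blue hexagon moved from (1.8, 9.0) to (2.6, 8.9), a distance of √(0.8² + 0.1²) ≈ 0.8.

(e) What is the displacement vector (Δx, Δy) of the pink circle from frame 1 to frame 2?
(-0.3, 1.2)

The pink circle was at (2.9, 6.2) in frame 1 and (2.6, 7.4) in frame 2.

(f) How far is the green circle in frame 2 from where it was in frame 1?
3.1

The green circle moved from (6.7, 6.6) to (6.7, 3.5), a distance of √(0.0² + 3.1²) ≈ 3.1.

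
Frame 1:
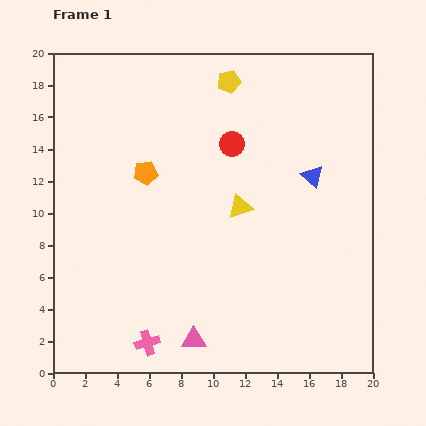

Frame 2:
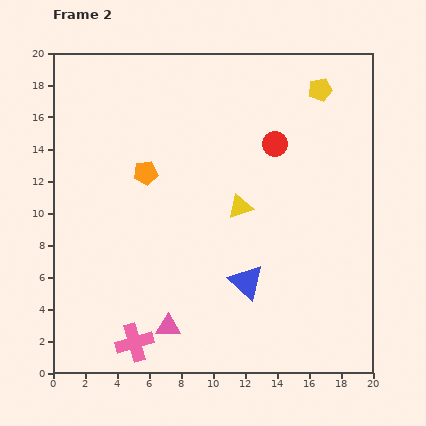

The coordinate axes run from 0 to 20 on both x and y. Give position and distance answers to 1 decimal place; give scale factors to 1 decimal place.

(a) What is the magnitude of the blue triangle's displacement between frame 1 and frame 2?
7.8

The blue triangle moved from (16.2, 12.3) to (12.1, 5.7), a distance of √(4.1² + 6.6²) ≈ 7.8.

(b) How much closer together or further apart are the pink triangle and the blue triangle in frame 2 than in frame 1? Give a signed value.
-7.0

Distance in frame 1: 12.6. Distance in frame 2: 5.6.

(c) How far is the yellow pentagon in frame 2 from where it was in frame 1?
5.7

The yellow pentagon moved from (11.0, 18.2) to (16.7, 17.7), a distance of √(5.7² + 0.5²) ≈ 5.7.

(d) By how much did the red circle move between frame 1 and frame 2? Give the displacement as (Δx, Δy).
(2.7, 0.0)

The red circle was at (11.2, 14.3) in frame 1 and (13.9, 14.3) in frame 2.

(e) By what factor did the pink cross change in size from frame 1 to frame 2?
1.5×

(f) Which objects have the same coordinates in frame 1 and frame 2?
the yellow triangle, the orange pentagon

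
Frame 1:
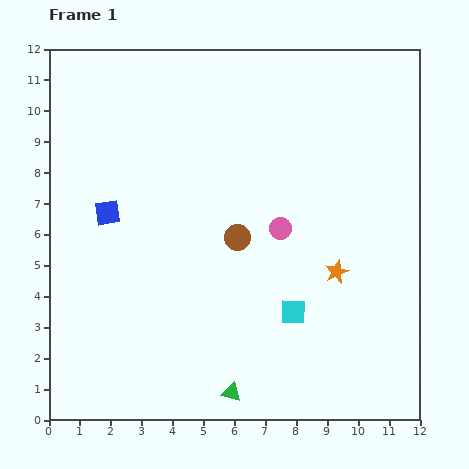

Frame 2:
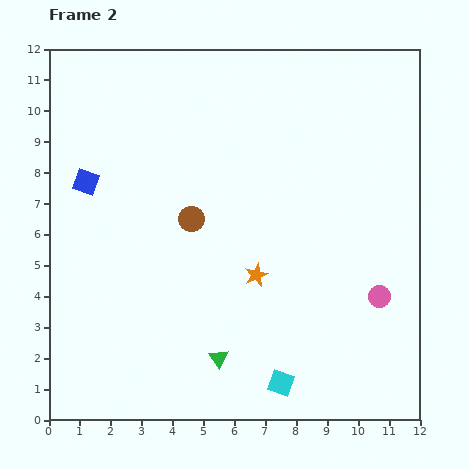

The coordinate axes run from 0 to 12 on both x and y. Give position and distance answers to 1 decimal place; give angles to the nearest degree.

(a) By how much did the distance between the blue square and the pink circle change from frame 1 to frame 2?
+4.6

Distance in frame 1: 5.6. Distance in frame 2: 10.2.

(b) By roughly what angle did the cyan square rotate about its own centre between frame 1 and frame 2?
19° clockwise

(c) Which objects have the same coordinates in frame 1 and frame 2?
none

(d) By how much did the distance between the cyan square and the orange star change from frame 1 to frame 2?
+1.7

Distance in frame 1: 1.9. Distance in frame 2: 3.6.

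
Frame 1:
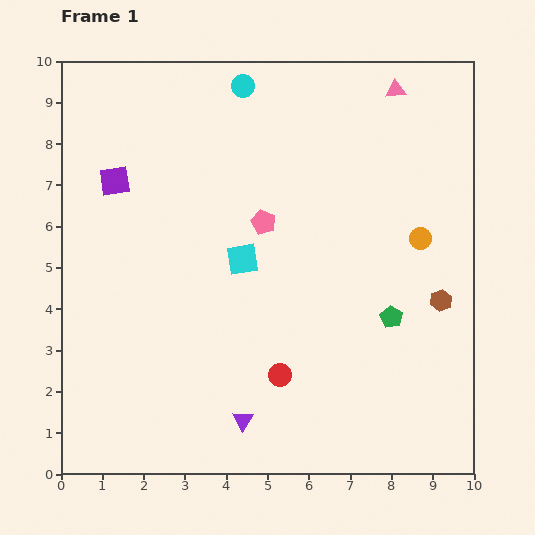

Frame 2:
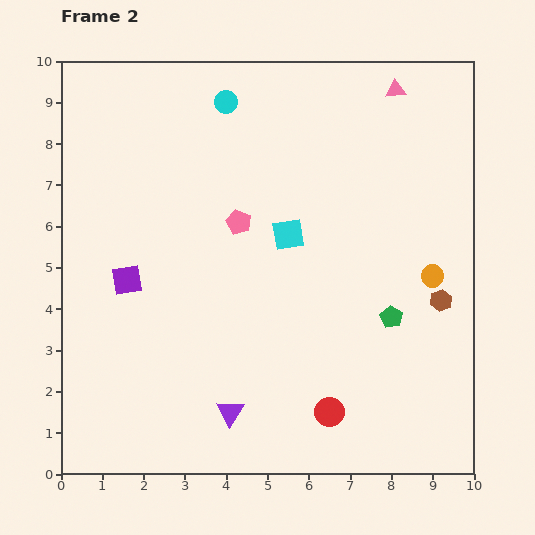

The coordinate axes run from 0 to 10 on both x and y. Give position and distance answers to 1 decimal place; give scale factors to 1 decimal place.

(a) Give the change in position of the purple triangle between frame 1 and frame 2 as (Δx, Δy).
(-0.3, 0.2)

The purple triangle was at (4.4, 1.3) in frame 1 and (4.1, 1.5) in frame 2.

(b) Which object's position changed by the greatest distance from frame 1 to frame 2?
the purple square

(moved 2.4; next 1.5)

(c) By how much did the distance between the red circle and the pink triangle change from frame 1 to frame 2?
+0.6

Distance in frame 1: 7.4. Distance in frame 2: 8.0.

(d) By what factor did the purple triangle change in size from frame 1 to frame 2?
1.3×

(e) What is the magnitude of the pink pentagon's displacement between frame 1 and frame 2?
0.6

The pink pentagon moved from (4.9, 6.1) to (4.3, 6.1), a distance of √(0.6² + 0.0²) ≈ 0.6.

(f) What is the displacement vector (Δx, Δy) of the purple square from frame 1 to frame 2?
(0.3, -2.4)

The purple square was at (1.3, 7.1) in frame 1 and (1.6, 4.7) in frame 2.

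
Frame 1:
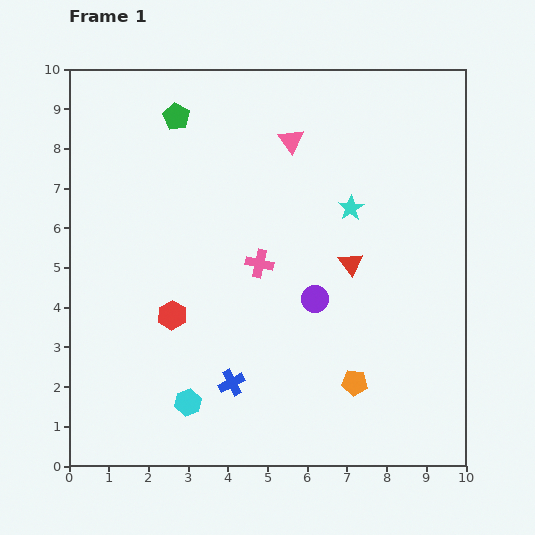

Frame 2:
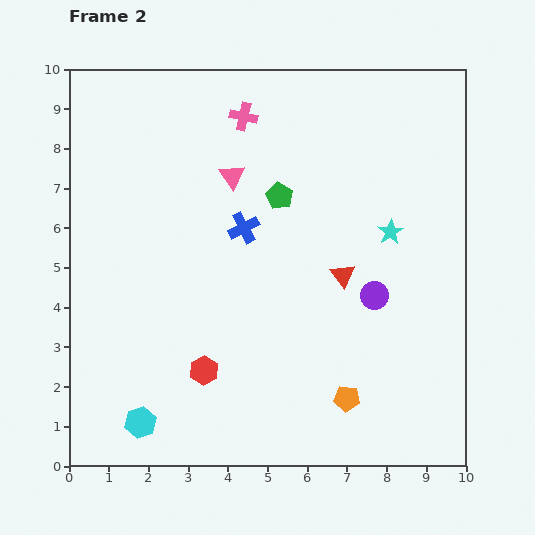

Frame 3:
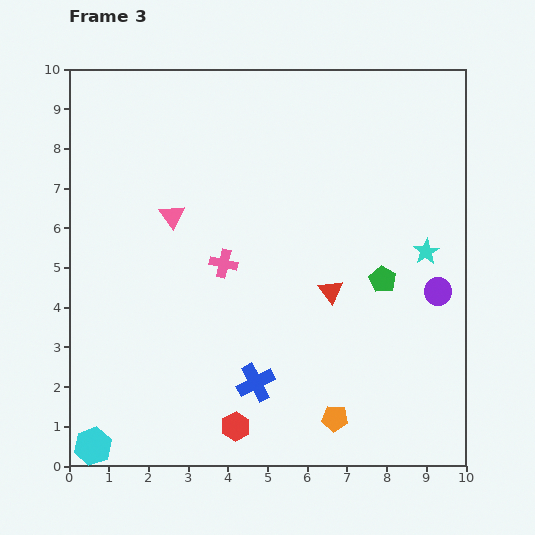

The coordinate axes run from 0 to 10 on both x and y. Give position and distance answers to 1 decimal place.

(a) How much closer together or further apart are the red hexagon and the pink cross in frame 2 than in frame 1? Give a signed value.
+3.9

Distance in frame 1: 2.6. Distance in frame 2: 6.5.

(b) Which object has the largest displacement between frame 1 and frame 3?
the green pentagon

(moved 6.6; next 3.6)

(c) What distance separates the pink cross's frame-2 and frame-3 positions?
3.7

The pink cross moved from (4.4, 8.8) to (3.9, 5.1), a distance of √(0.5² + 3.7²) ≈ 3.7.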